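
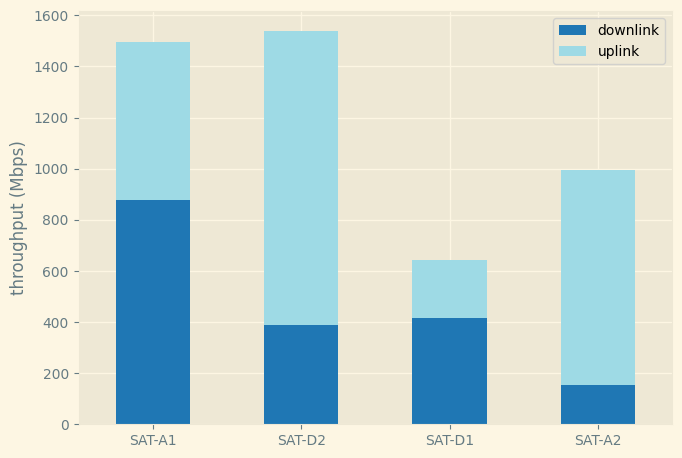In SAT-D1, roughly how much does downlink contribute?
≈ 400

downlink top ≈ 400, bottom ≈ 0; segment ≈ 400.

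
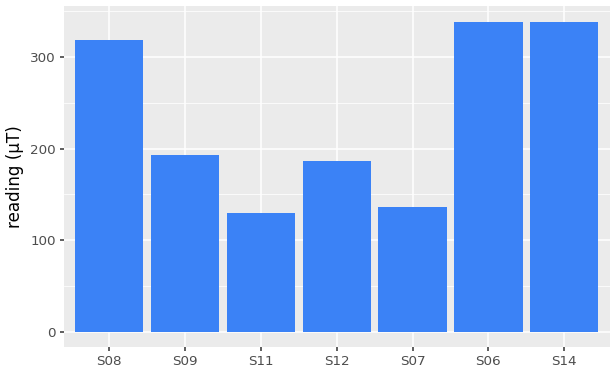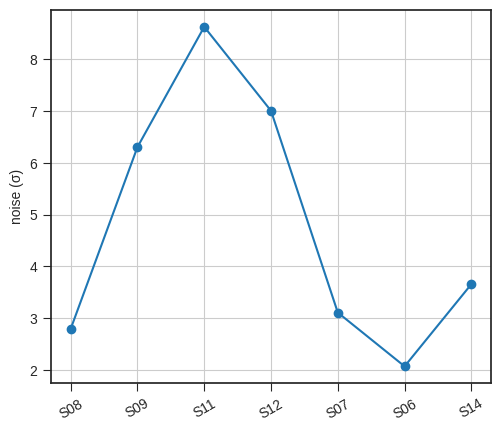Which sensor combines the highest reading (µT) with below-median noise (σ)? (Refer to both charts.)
S06

Chart 2 median noise (σ) ≈ 4; below-median sensors: S08, S07, S06. Among those, S06 has the highest reading (µT) (≈ 350).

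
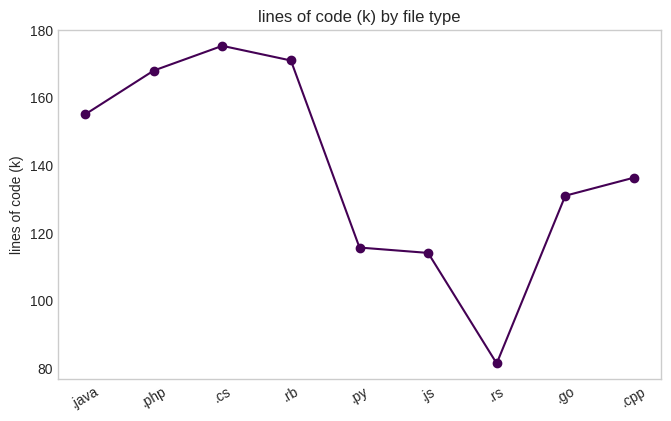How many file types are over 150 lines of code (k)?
Above 150: .java, .php, .cs, .rb.

4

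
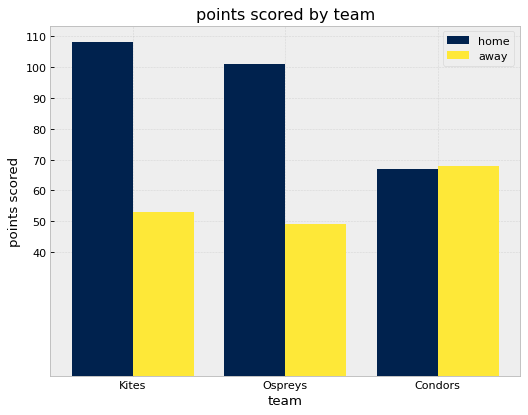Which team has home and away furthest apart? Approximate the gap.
Kites, ≈ 60

Kites: home ≈ 110, away ≈ 50 → gap ≈ 60. Next-largest (Ospreys) is only ≈ 50.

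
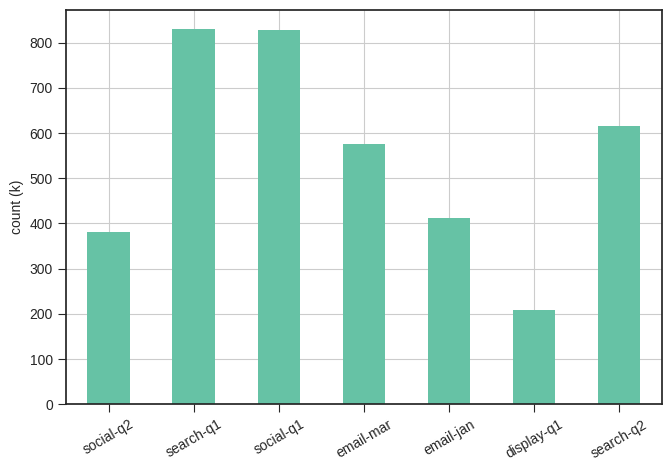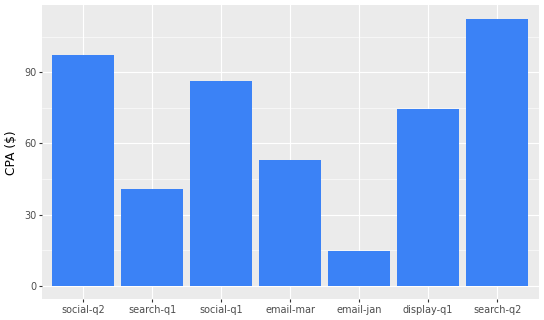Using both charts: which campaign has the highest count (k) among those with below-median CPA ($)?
search-q1

Chart 2 median CPA ($) ≈ 80; below-median campaigns: search-q1, email-mar, email-jan. Among those, search-q1 has the highest count (k) (≈ 800).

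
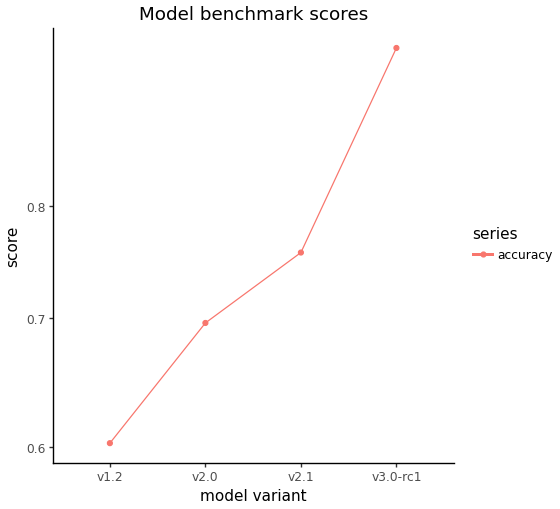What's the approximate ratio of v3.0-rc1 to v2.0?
≈ 1.36×

v3.0-rc1 ≈ 0.95, v2.0 ≈ 0.70; 0.95/0.70 ≈ 1.36.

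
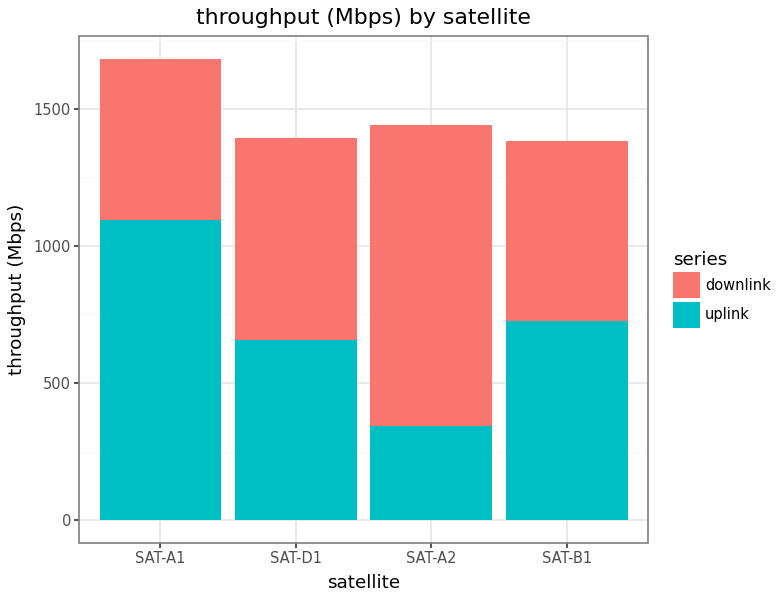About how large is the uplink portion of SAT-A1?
uplink top ≈ 1000, bottom ≈ 0; segment ≈ 1000.

≈ 1000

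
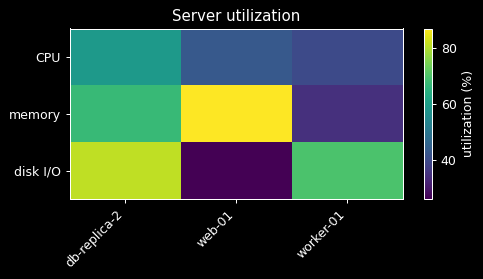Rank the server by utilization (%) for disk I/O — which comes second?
worker-01

Top 3 for disk I/O: db-replica-2 ≈ 80, worker-01 ≈ 70, web-01 ≈ 30.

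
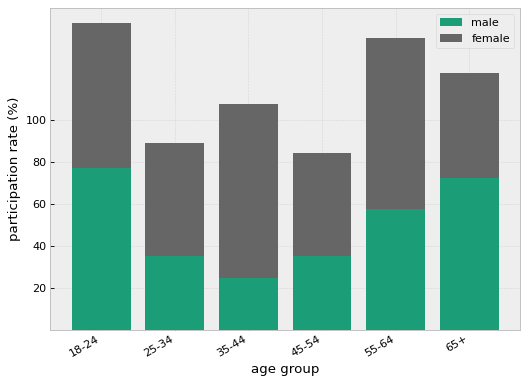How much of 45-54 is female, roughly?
female top ≈ 80, bottom ≈ 40; segment ≈ 40.

≈ 40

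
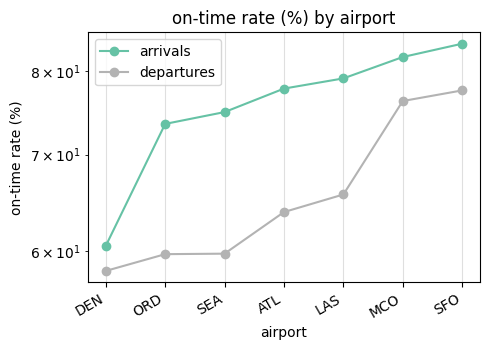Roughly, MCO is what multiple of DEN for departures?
MCO ≈ 75, DEN ≈ 60; 75/60 ≈ 1.25.

≈ 1.25×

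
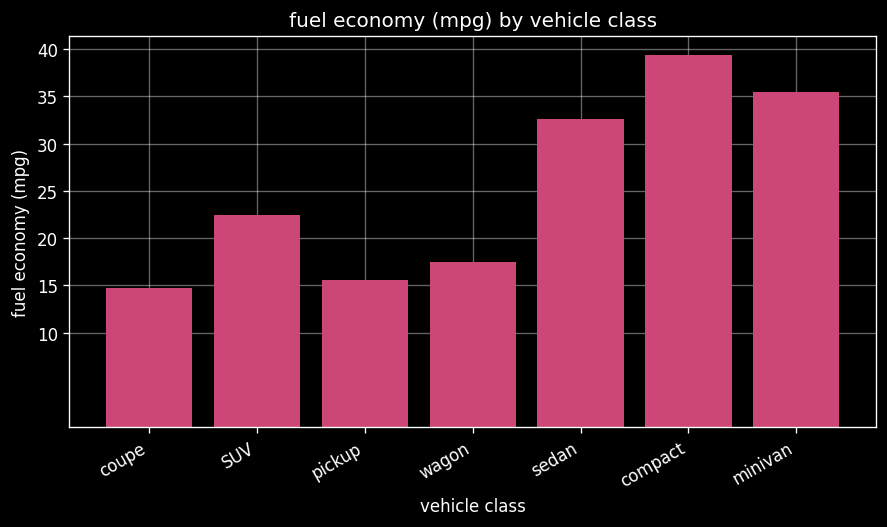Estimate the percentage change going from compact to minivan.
compact ≈ 40, minivan ≈ 35; (35 − 40) / 40 ≈ -12.5%.

≈ -12.5%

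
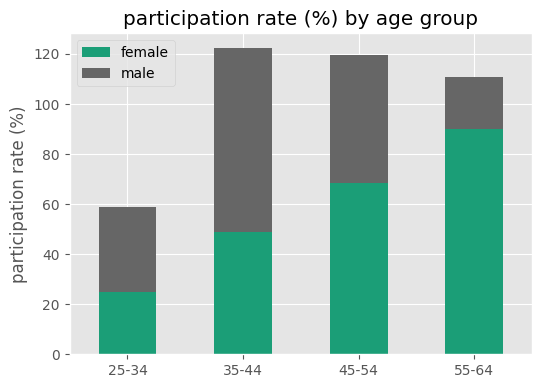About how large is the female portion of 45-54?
≈ 60

female top ≈ 60, bottom ≈ 0; segment ≈ 60.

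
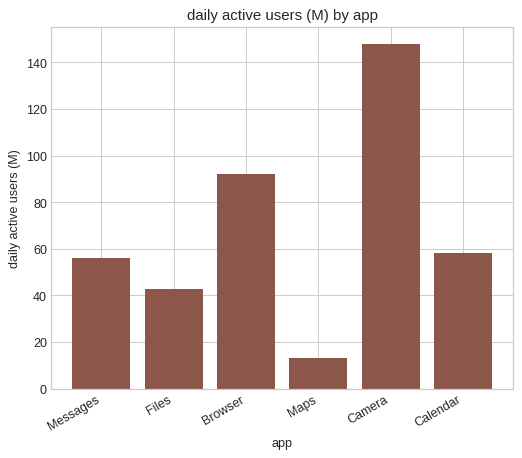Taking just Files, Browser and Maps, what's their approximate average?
≈ 53

(40 + 100 + 20) / 3 ≈ 53.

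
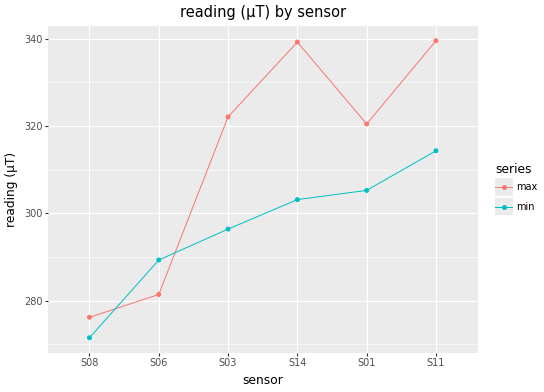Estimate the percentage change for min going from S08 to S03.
S08 ≈ 270, S03 ≈ 300; (300 − 270) / 270 ≈ +11.1%.

≈ +11.1%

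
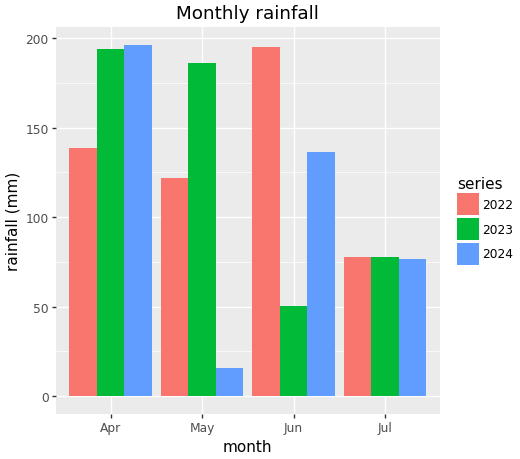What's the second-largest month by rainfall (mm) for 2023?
May

Top 3 for 2023: Apr ≈ 200, May ≈ 180, Jul ≈ 80.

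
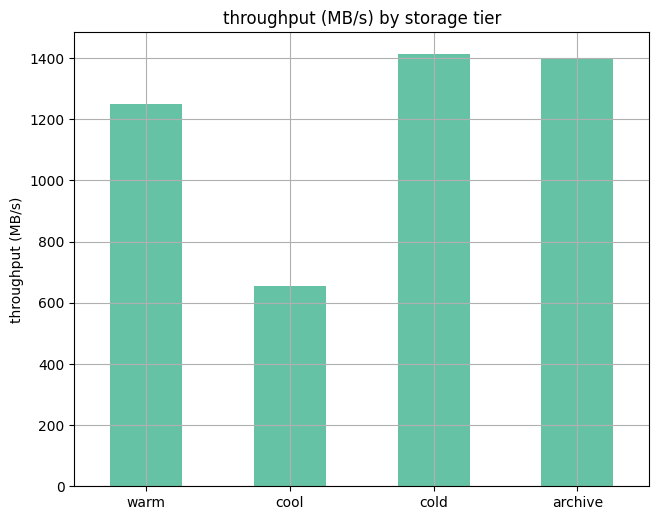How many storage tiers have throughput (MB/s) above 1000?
Above 1000: warm, cold, archive.

3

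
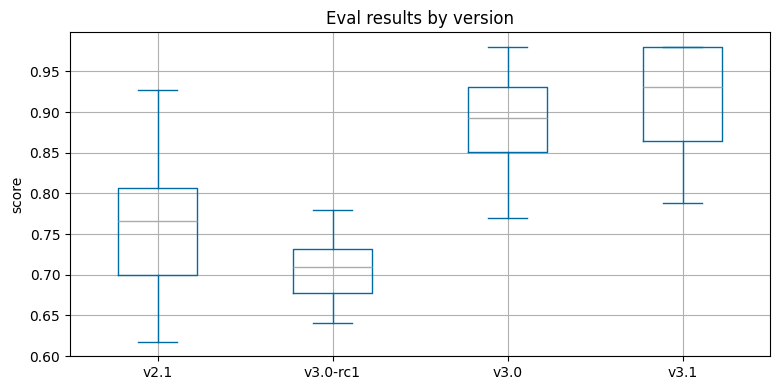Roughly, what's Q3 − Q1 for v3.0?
≈ 0.08

Q3 ≈ 0.94, Q1 ≈ 0.86; IQR ≈ 0.08.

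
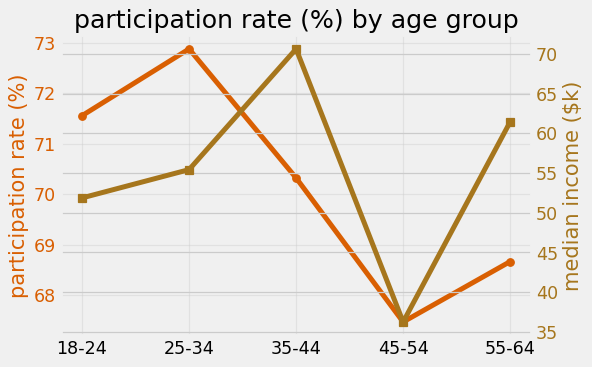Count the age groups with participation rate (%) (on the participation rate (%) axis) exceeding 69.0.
3

Above 69.0: 18-24, 25-34, 35-44.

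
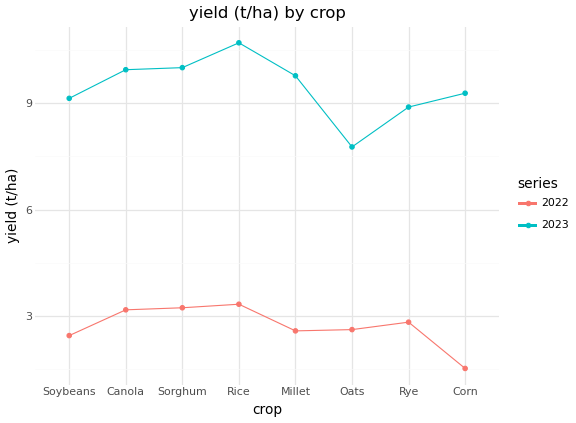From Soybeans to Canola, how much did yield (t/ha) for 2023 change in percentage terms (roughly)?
Soybeans ≈ 9, Canola ≈ 10; (10 − 9) / 9 ≈ +11.1%.

≈ +11.1%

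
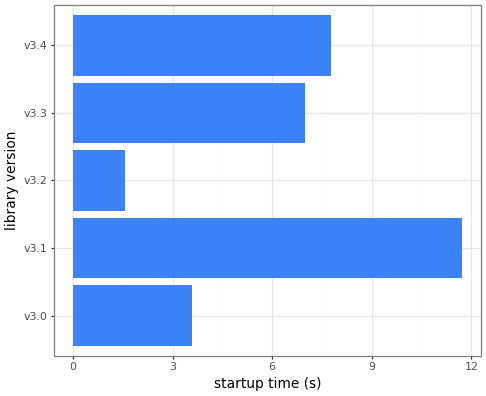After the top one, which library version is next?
v3.4

Top 3: v3.1 ≈ 12, v3.4 ≈ 8, v3.3 ≈ 7.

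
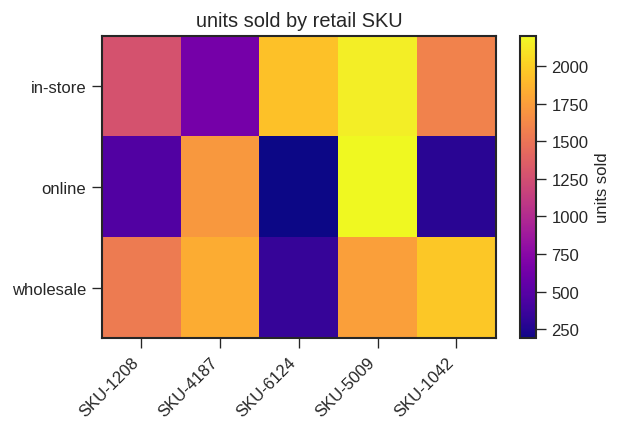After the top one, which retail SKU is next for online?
Top 3 for online: SKU-5009 ≈ 2200, SKU-4187 ≈ 1800, SKU-1208 ≈ 400.

SKU-4187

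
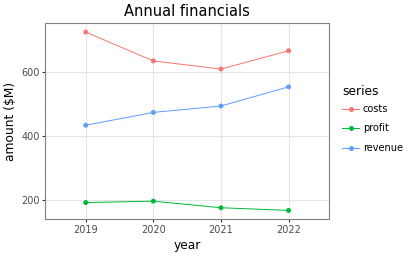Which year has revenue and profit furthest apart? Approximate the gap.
2022, ≈ 400 $M

2022: revenue ≈ 550, profit ≈ 150 → gap ≈ 400. Next-largest (2021) is only ≈ 300.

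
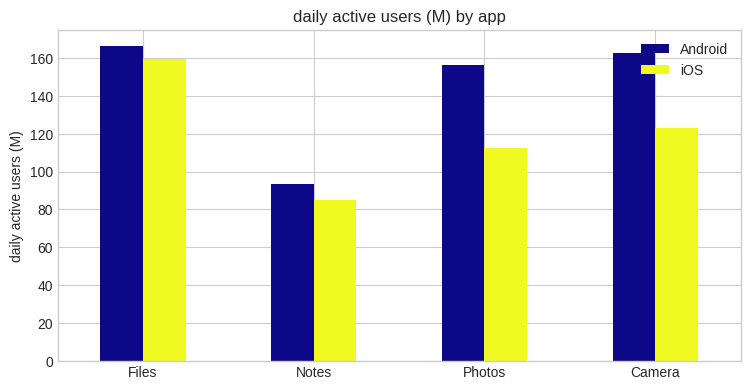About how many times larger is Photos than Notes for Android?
Photos ≈ 160, Notes ≈ 100; 160/100 ≈ 1.6.

≈ 1.6×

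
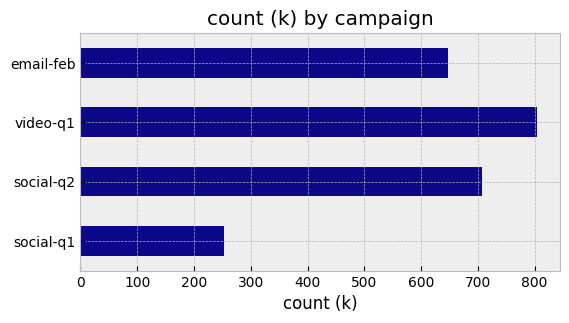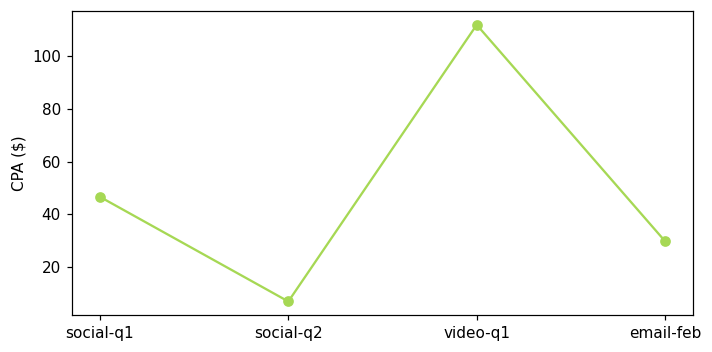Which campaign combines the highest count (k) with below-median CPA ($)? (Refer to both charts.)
Chart 2 median CPA ($) ≈ 40; below-median campaigns: social-q2, email-feb. Among those, social-q2 has the highest count (k) (≈ 700).

social-q2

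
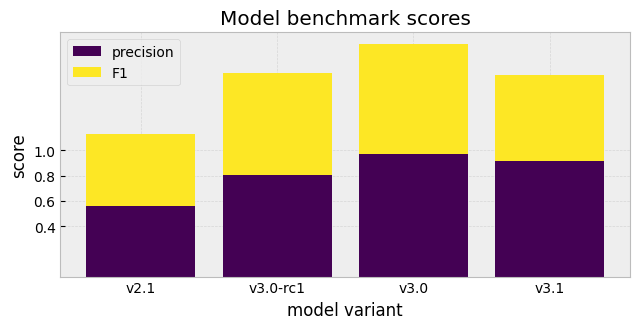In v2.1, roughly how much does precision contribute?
precision top ≈ 0.6, bottom ≈ 0.0; segment ≈ 0.6.

≈ 0.6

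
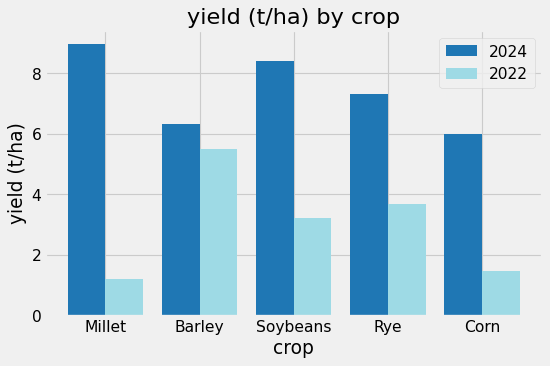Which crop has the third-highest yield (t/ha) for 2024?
Top 4 for 2024: Millet ≈ 9, Soybeans ≈ 8, Rye ≈ 7, Barley ≈ 6.

Rye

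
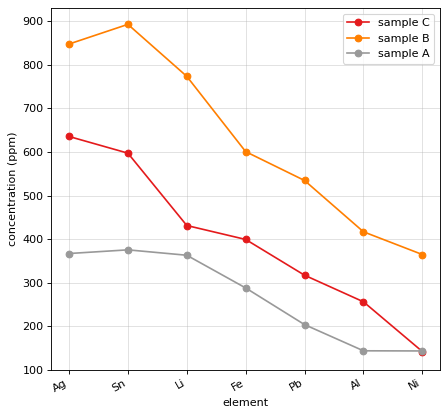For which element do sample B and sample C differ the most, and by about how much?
Li: sample B ≈ 800, sample C ≈ 400 → gap ≈ 400. Next-largest (Sn) is only ≈ 300.

Li, ≈ 400 ppm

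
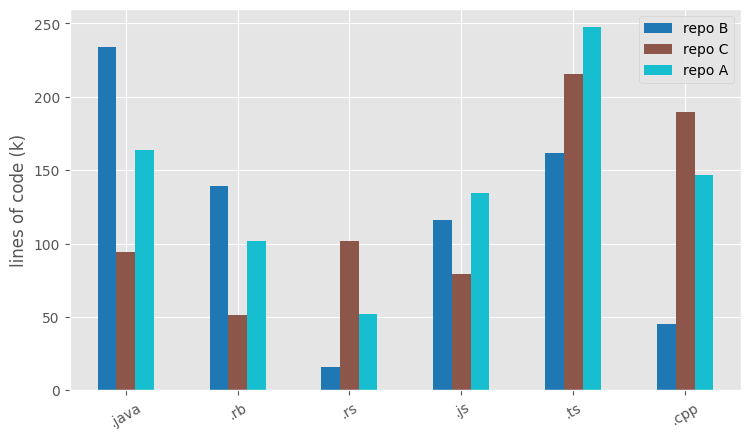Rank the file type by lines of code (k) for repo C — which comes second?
Top 3 for repo C: .ts ≈ 225, .cpp ≈ 200, .rs ≈ 100.

.cpp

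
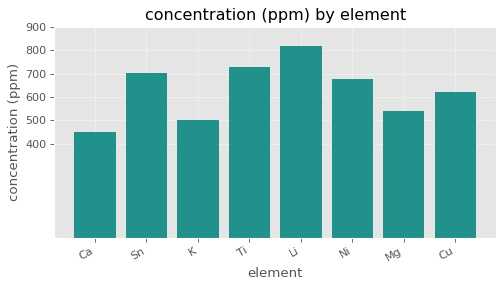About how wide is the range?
Max Li ≈ 800, min Ca ≈ 500; range ≈ 300.

≈ 300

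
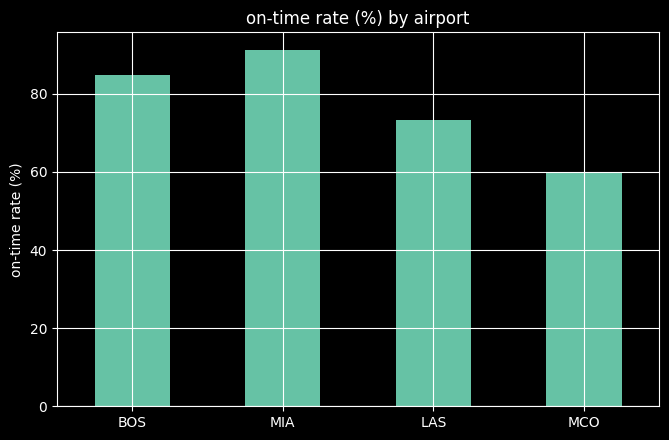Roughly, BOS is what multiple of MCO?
BOS ≈ 80, MCO ≈ 60; 80/60 ≈ 1.33.

≈ 1.33×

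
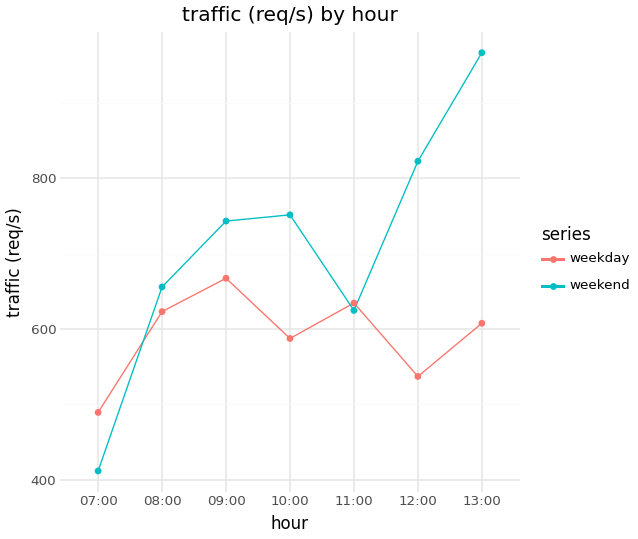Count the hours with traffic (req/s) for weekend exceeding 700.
4

Above 700: 09:00, 10:00, 12:00, 13:00.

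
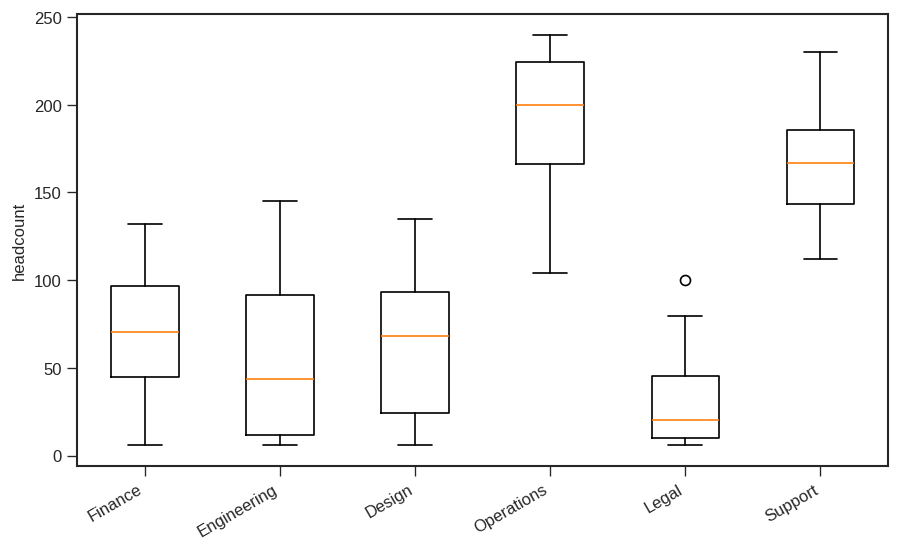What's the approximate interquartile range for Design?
Q3 ≈ 100, Q1 ≈ 20; IQR ≈ 80.

≈ 80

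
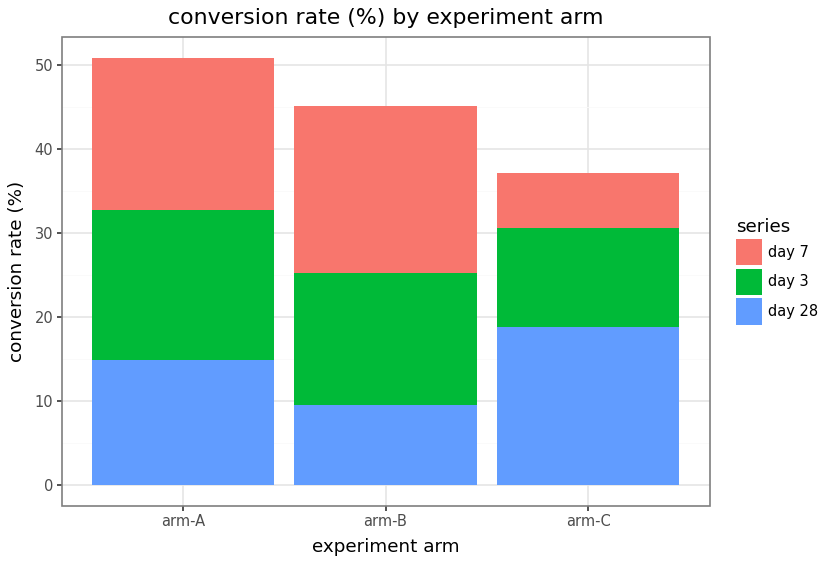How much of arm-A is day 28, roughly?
≈ 15

day 28 top ≈ 15, bottom ≈ 0; segment ≈ 15.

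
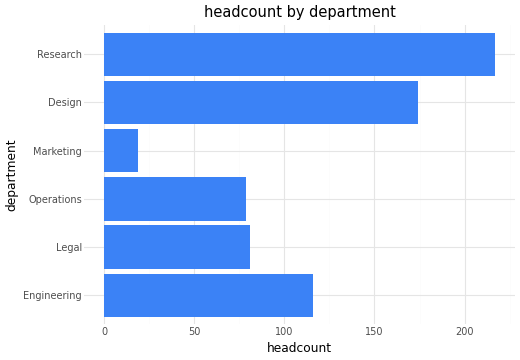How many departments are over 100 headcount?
3

Above 100: Engineering, Design, Research.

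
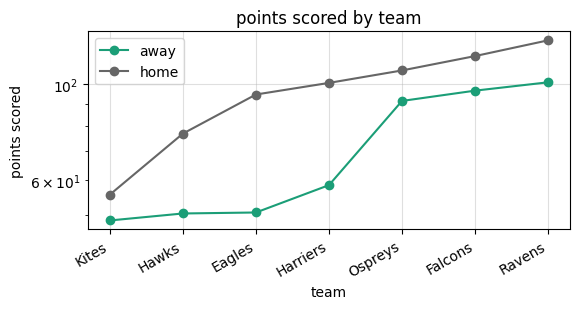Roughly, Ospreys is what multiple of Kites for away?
≈ 1.8×

Ospreys ≈ 90, Kites ≈ 50; 90/50 ≈ 1.8.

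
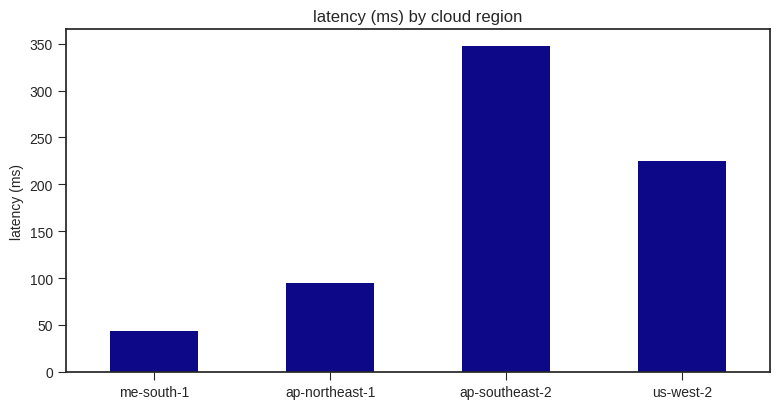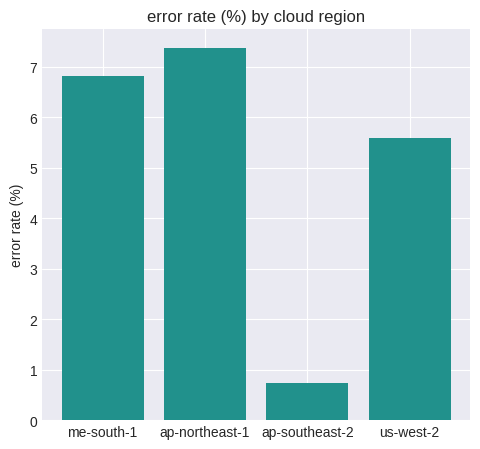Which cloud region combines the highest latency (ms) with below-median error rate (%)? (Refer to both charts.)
Chart 2 median error rate (%) ≈ 6; below-median cloud regions: ap-southeast-2, us-west-2. Among those, ap-southeast-2 has the highest latency (ms) (≈ 350).

ap-southeast-2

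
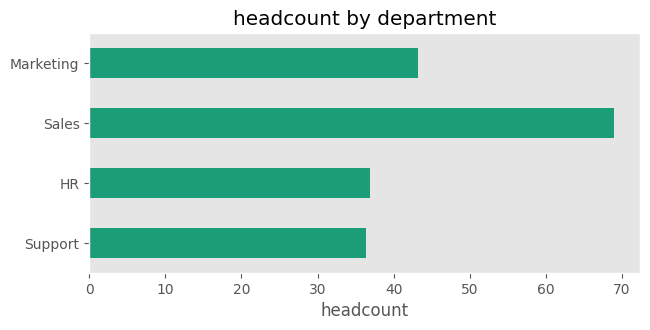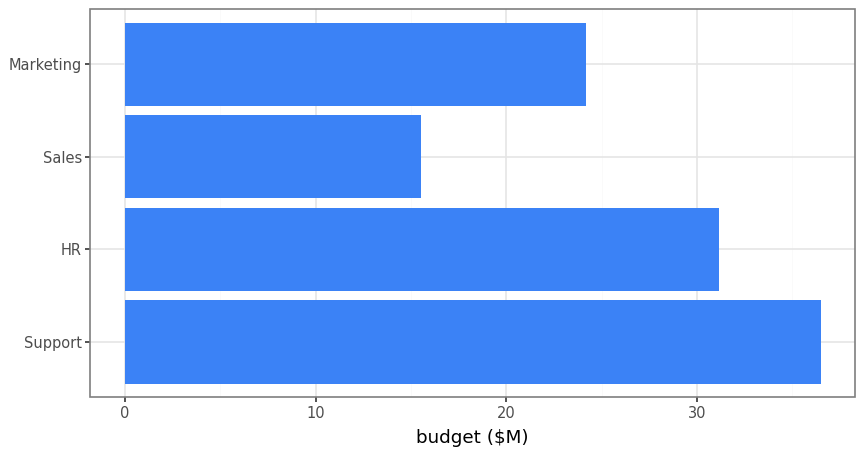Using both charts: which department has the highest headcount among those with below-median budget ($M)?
Chart 2 median budget ($M) ≈ 30; below-median departments: Sales, Marketing. Among those, Sales has the highest headcount (≈ 70).

Sales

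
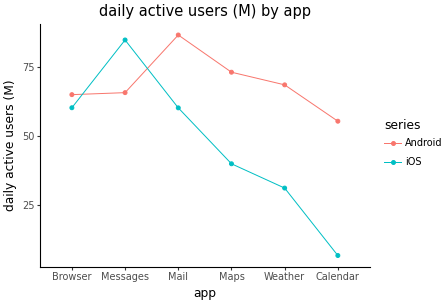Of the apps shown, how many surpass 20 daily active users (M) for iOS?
Above 20: Browser, Messages, Mail, Maps, Weather.

5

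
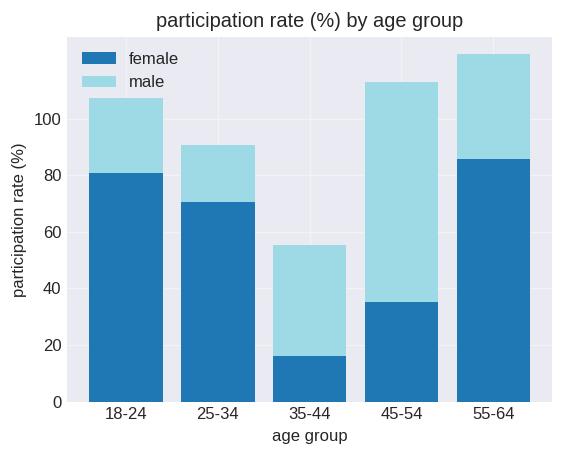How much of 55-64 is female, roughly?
female top ≈ 80, bottom ≈ 0; segment ≈ 80.

≈ 80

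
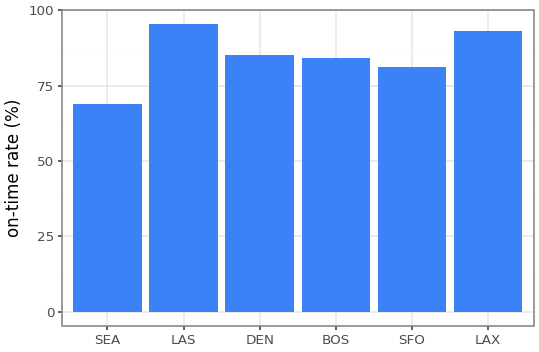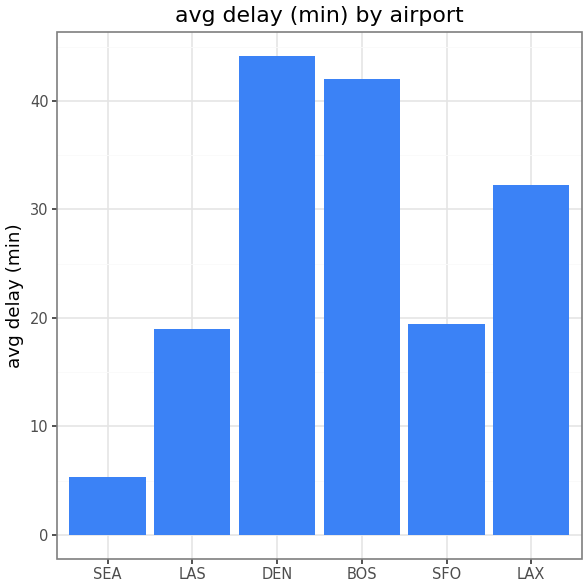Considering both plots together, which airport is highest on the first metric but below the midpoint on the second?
Chart 2 median avg delay (min) ≈ 25; below-median airports: SEA, LAS, SFO. Among those, LAS has the highest on-time rate (%) (≈ 100).

LAS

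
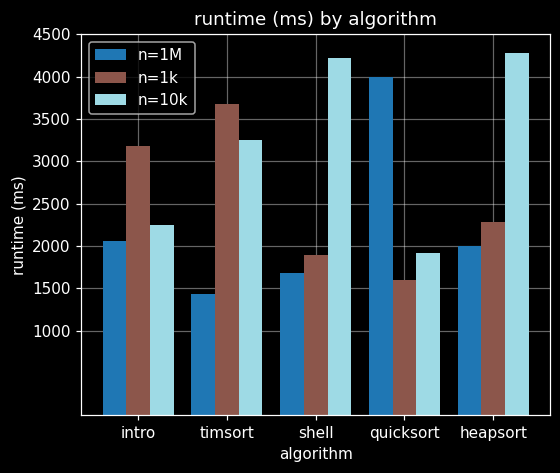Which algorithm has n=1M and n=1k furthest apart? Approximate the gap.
quicksort, ≈ 2500 ms

quicksort: n=1M ≈ 4000, n=1k ≈ 1500 → gap ≈ 2500. Next-largest (timsort) is only ≈ 2000.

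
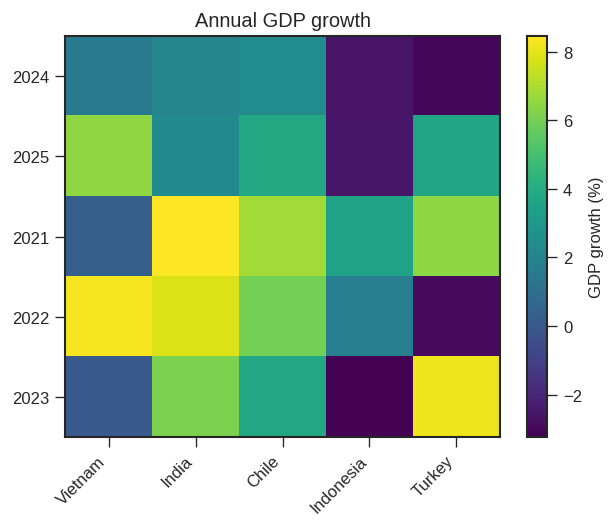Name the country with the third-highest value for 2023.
Chile

Top 4 for 2023: Turkey ≈ 8, India ≈ 6, Chile ≈ 4, Vietnam ≈ 0.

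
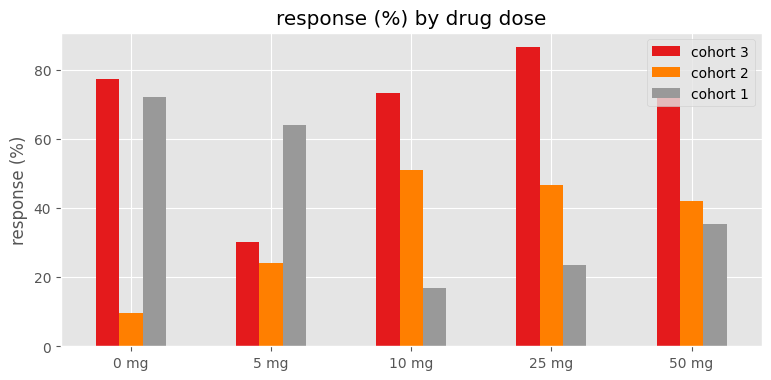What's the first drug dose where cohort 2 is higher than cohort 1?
5 mg: cohort 2 ≈ 20 vs cohort 1 ≈ 60 (not yet); 10 mg: cohort 2 ≈ 50 vs cohort 1 ≈ 20 (first crossover).

10 mg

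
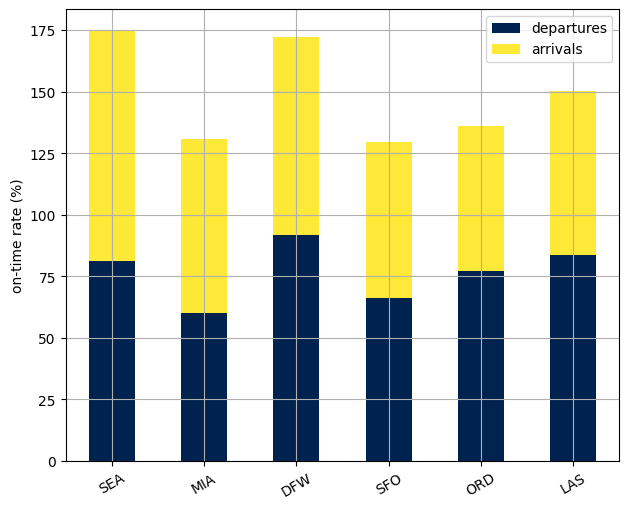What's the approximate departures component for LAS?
departures top ≈ 80, bottom ≈ 0; segment ≈ 80.

≈ 80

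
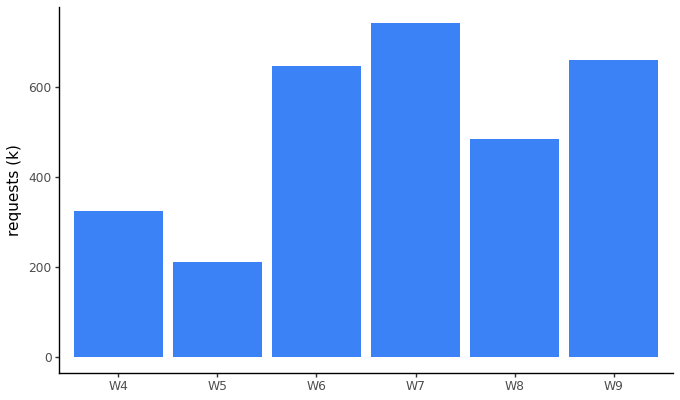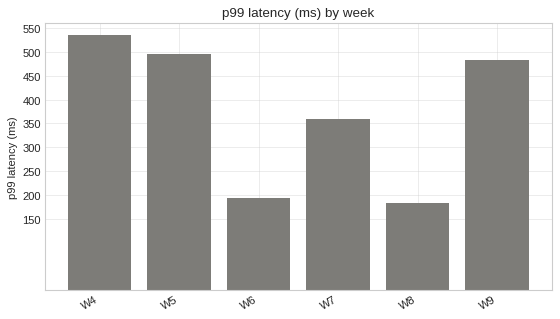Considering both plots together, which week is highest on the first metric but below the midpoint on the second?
Chart 2 median p99 latency (ms) ≈ 400; below-median weeks: W6, W7, W8. Among those, W7 has the highest requests (k) (≈ 700).

W7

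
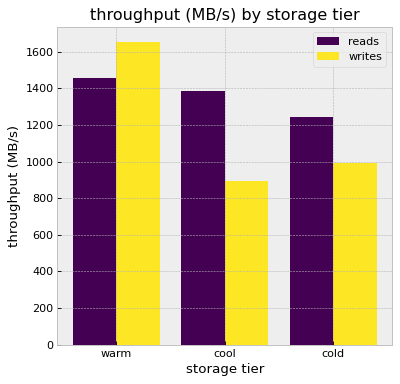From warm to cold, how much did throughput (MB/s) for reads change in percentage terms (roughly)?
warm ≈ 1400, cold ≈ 1200; (1200 − 1400) / 1400 ≈ -14.3%.

≈ -14.3%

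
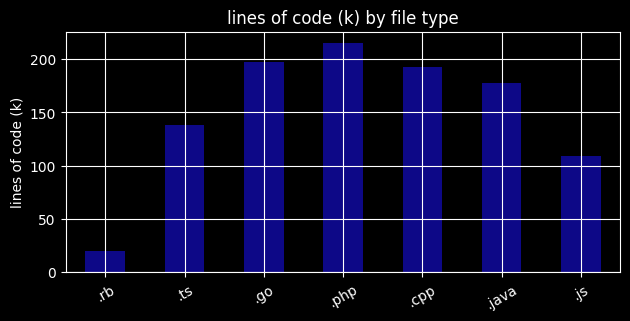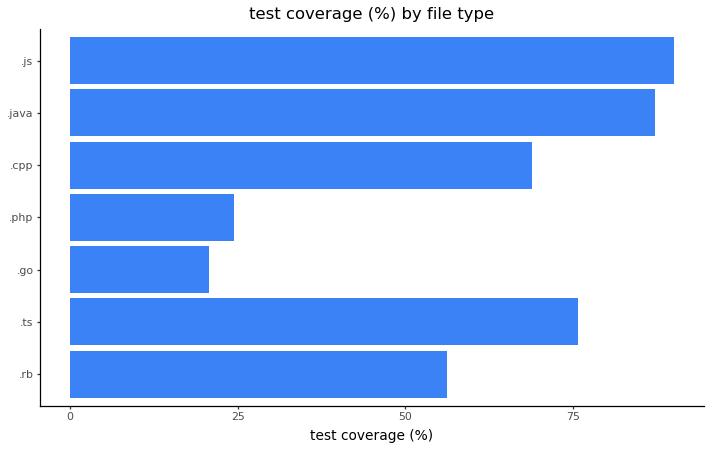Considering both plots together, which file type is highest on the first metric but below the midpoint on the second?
.php

Chart 2 median test coverage (%) ≈ 70; below-median file types: .rb, .go, .php. Among those, .php has the highest lines of code (k) (≈ 220).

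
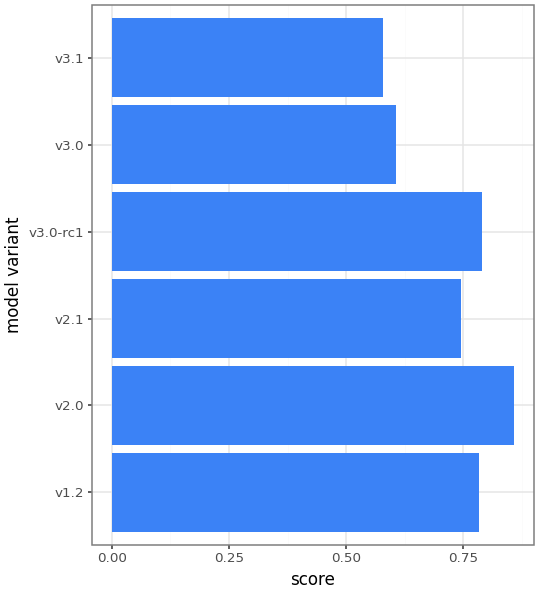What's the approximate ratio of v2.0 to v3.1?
≈ 1.5×

v2.0 ≈ 0.9, v3.1 ≈ 0.6; 0.9/0.6 ≈ 1.5.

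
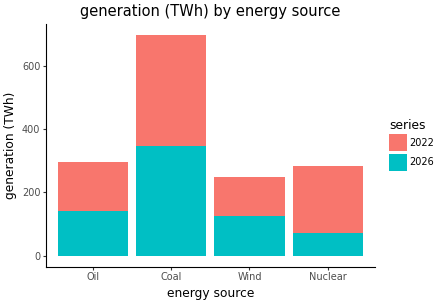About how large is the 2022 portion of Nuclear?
≈ 200

2022 top ≈ 300, bottom ≈ 100; segment ≈ 200.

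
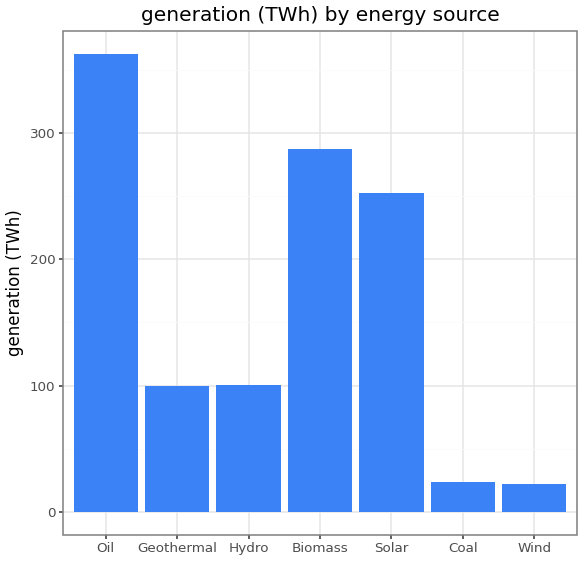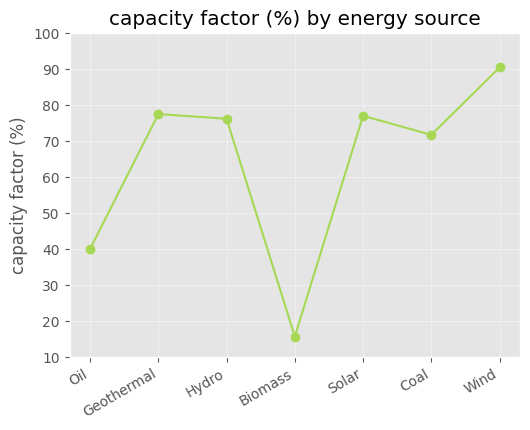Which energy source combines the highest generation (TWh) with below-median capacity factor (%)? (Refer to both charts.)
Oil

Chart 2 median capacity factor (%) ≈ 80; below-median energy sources: Oil, Biomass, Coal. Among those, Oil has the highest generation (TWh) (≈ 350).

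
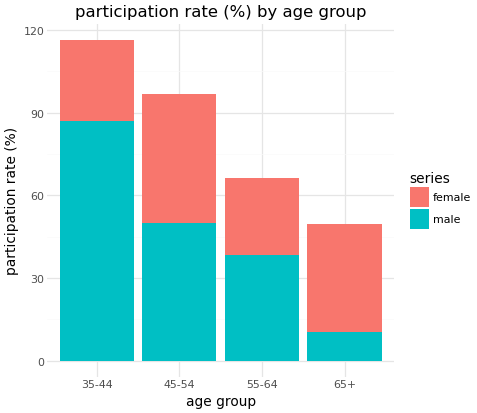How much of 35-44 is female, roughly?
female top ≈ 120, bottom ≈ 90; segment ≈ 30.

≈ 30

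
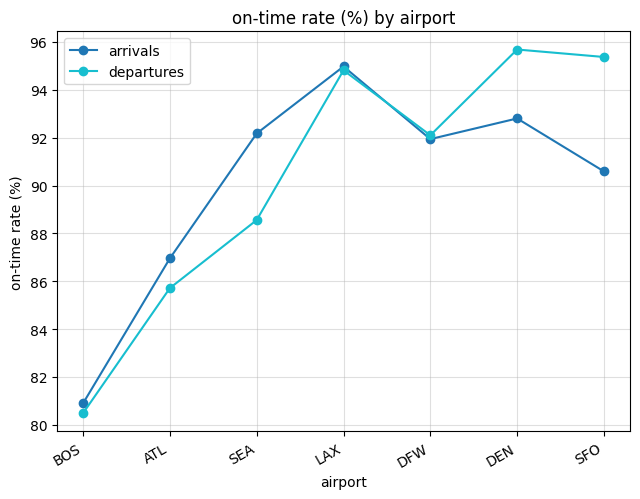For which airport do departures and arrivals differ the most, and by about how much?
SFO, ≈ 6 %

SFO: departures ≈ 96, arrivals ≈ 90 → gap ≈ 6. Next-largest (SEA) is only ≈ 4.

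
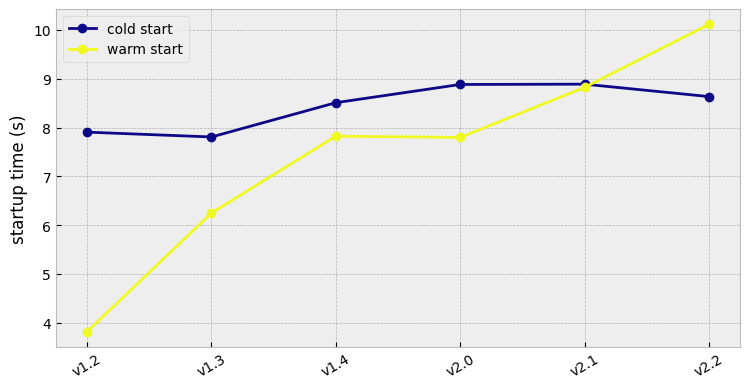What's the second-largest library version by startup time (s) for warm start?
Top 3 for warm start: v2.2 ≈ 10, v2.1 ≈ 9, v1.4 ≈ 8.

v2.1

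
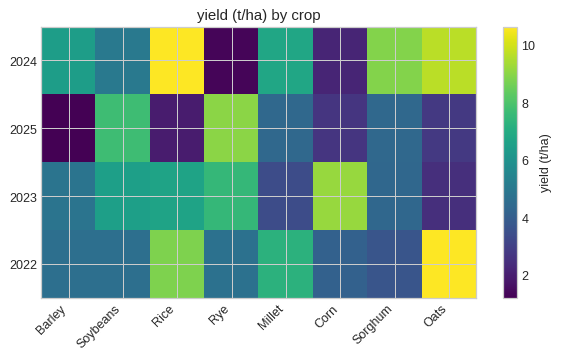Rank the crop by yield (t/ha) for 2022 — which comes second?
Top 3 for 2022: Oats ≈ 11, Rice ≈ 9, Millet ≈ 7.

Rice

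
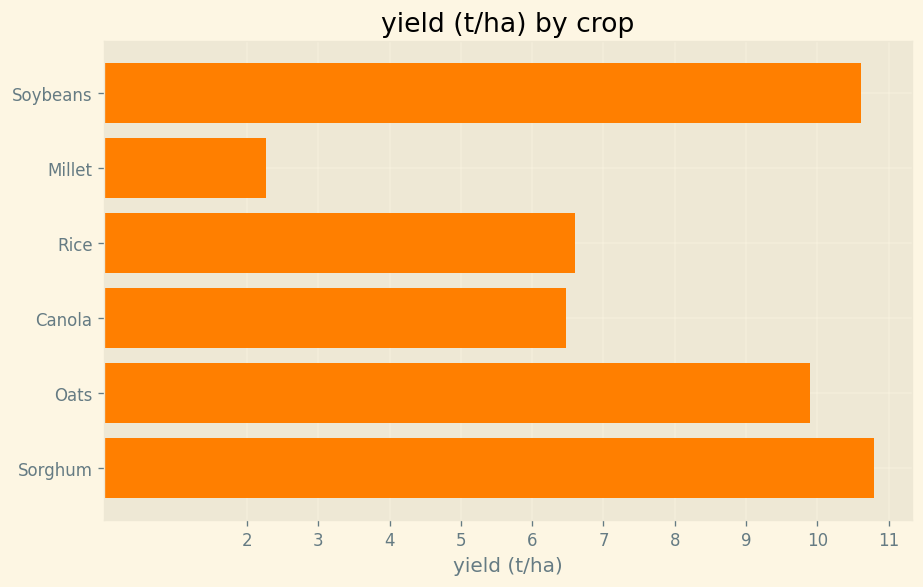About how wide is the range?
≈ 9

Max Sorghum ≈ 11, min Millet ≈ 2; range ≈ 9.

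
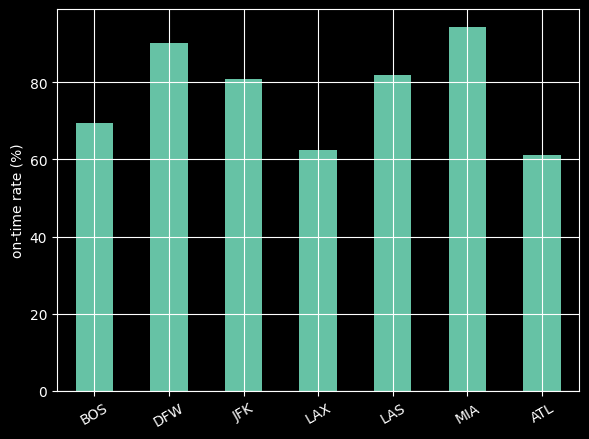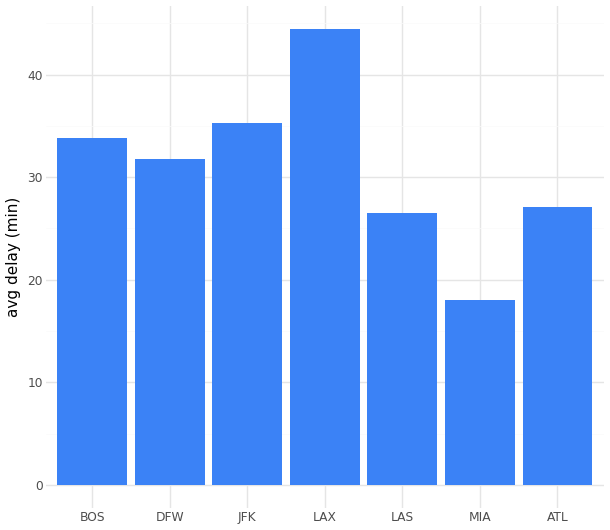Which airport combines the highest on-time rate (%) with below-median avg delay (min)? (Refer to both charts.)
MIA

Chart 2 median avg delay (min) ≈ 30; below-median airports: LAS, MIA, ATL. Among those, MIA has the highest on-time rate (%) (≈ 90).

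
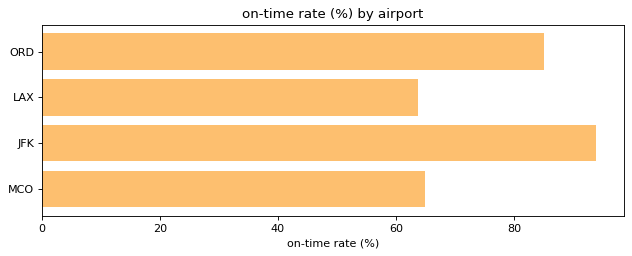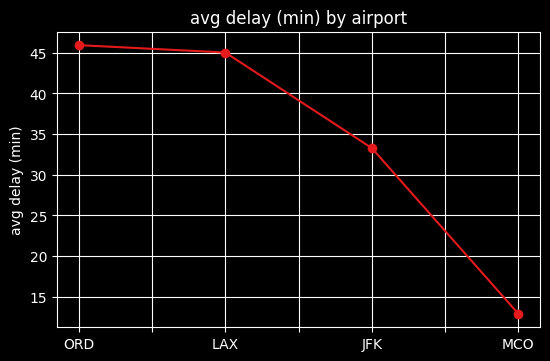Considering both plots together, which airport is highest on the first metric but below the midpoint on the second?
Chart 2 median avg delay (min) ≈ 40; below-median airports: JFK, MCO. Among those, JFK has the highest on-time rate (%) (≈ 90).

JFK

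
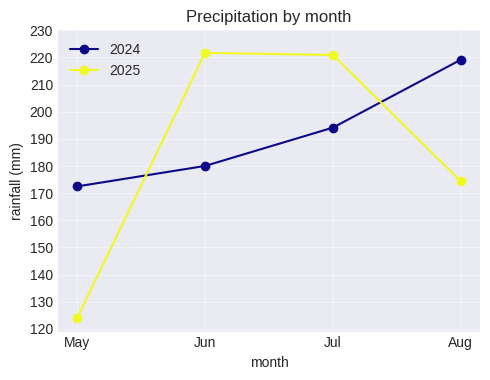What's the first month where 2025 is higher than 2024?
Jun

May: 2025 ≈ 120 vs 2024 ≈ 170 (not yet); Jun: 2025 ≈ 220 vs 2024 ≈ 180 (first crossover).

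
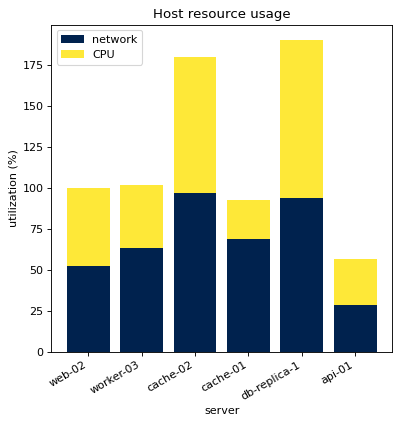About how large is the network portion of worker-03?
network top ≈ 60, bottom ≈ 0; segment ≈ 60.

≈ 60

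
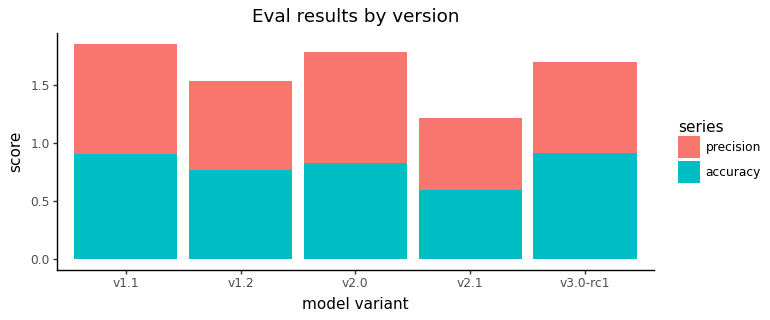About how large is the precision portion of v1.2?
precision top ≈ 1.6, bottom ≈ 0.8; segment ≈ 0.8.

≈ 0.8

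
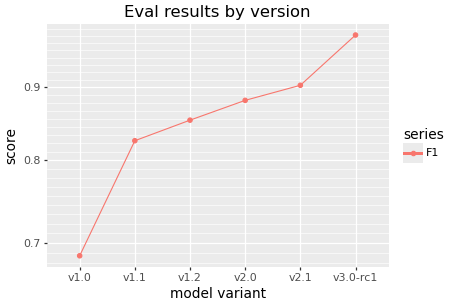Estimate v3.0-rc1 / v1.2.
v3.0-rc1 ≈ 1.00, v1.2 ≈ 0.85; 1.00/0.85 ≈ 1.18.

≈ 1.18×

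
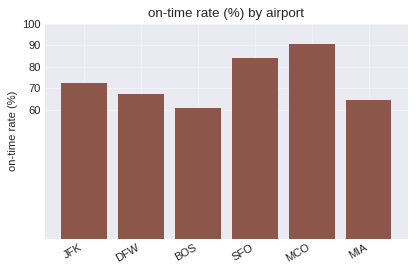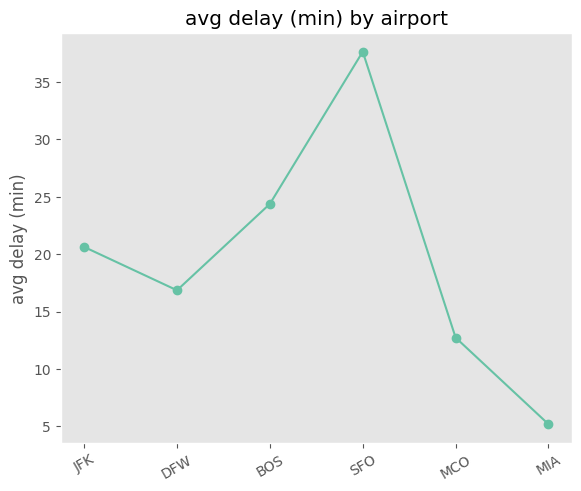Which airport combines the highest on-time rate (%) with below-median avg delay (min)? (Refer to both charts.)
Chart 2 median avg delay (min) ≈ 20; below-median airports: DFW, MCO, MIA. Among those, MCO has the highest on-time rate (%) (≈ 90).

MCO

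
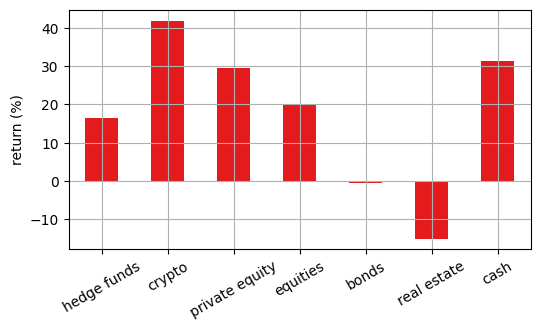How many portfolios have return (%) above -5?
Above -5: hedge funds, crypto, private equity, equities, bonds, cash.

6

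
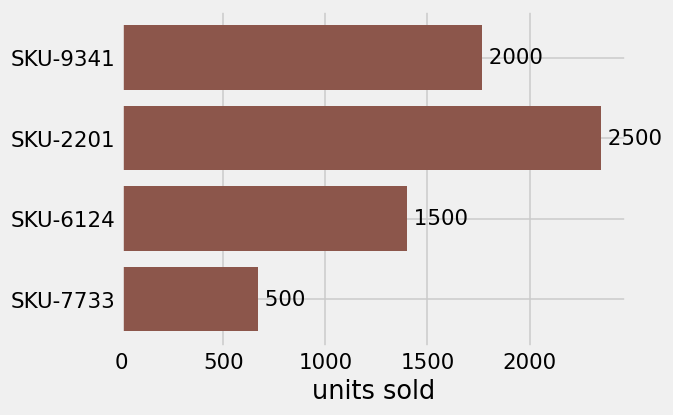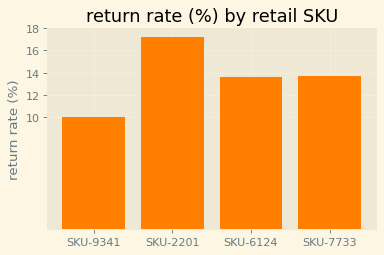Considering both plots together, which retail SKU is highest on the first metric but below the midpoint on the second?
Chart 2 median return rate (%) ≈ 14; below-median retail SKUs: SKU-9341, SKU-6124. Among those, SKU-9341 has the highest units sold (≈ 2000).

SKU-9341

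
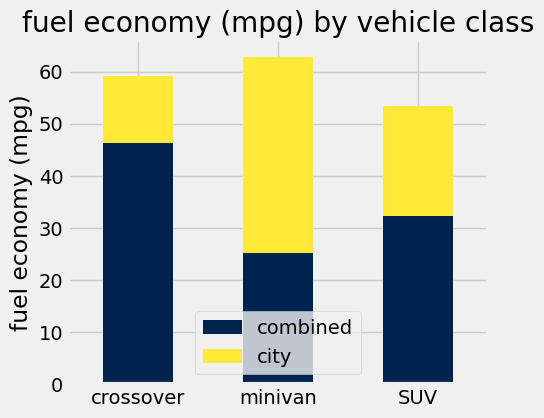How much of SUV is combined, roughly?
≈ 30

combined top ≈ 30, bottom ≈ 0; segment ≈ 30.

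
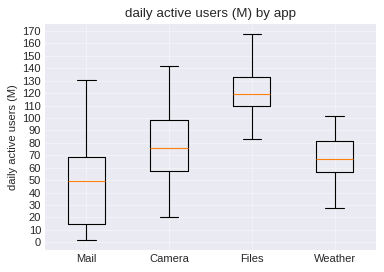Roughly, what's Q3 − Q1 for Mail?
≈ 60

Q3 ≈ 70, Q1 ≈ 10; IQR ≈ 60.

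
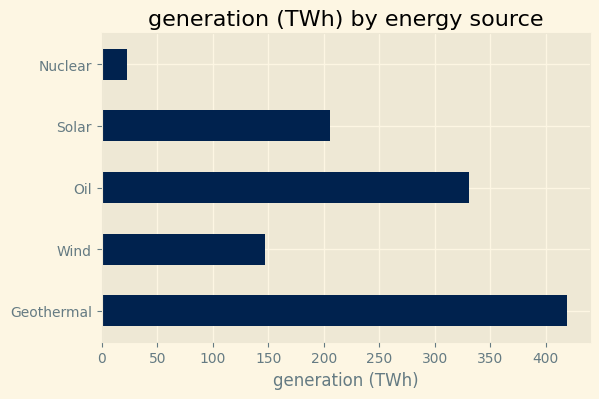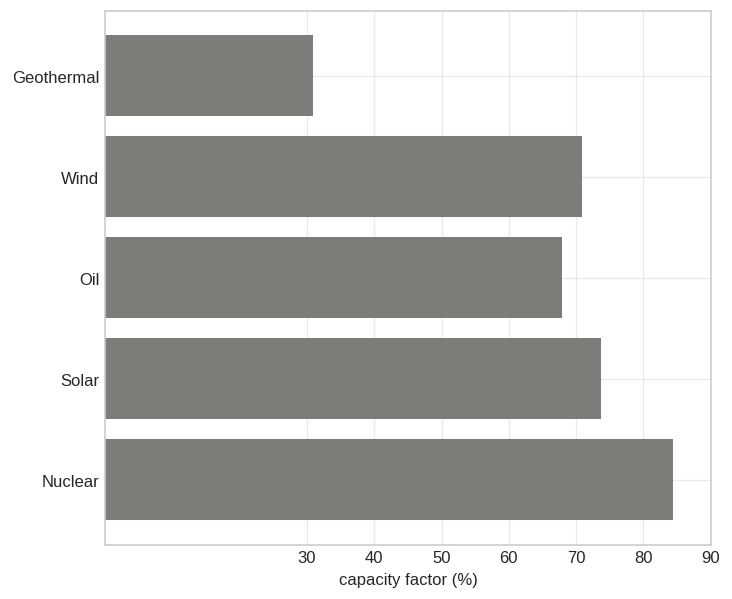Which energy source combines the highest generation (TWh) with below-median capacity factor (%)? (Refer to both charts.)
Chart 2 median capacity factor (%) ≈ 70; below-median energy sources: Geothermal, Oil. Among those, Geothermal has the highest generation (TWh) (≈ 400).

Geothermal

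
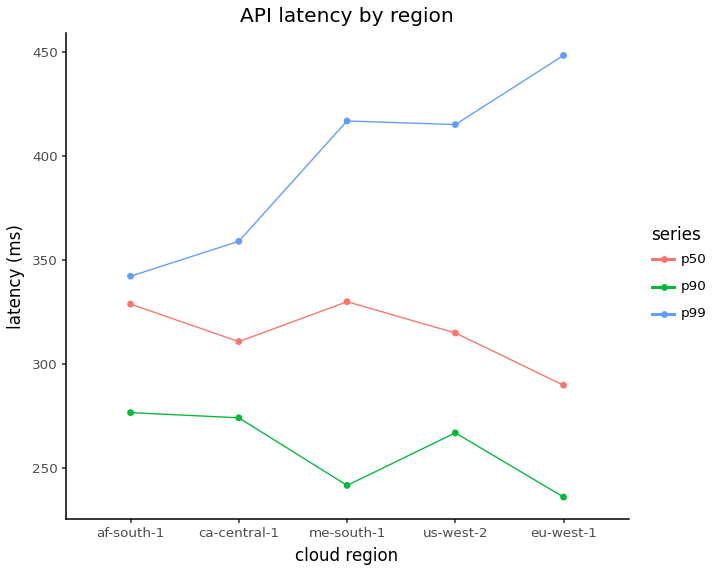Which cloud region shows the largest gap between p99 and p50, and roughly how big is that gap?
eu-west-1, ≈ 160 ms

eu-west-1: p99 ≈ 440, p50 ≈ 280 → gap ≈ 160. Next-largest (us-west-2) is only ≈ 100.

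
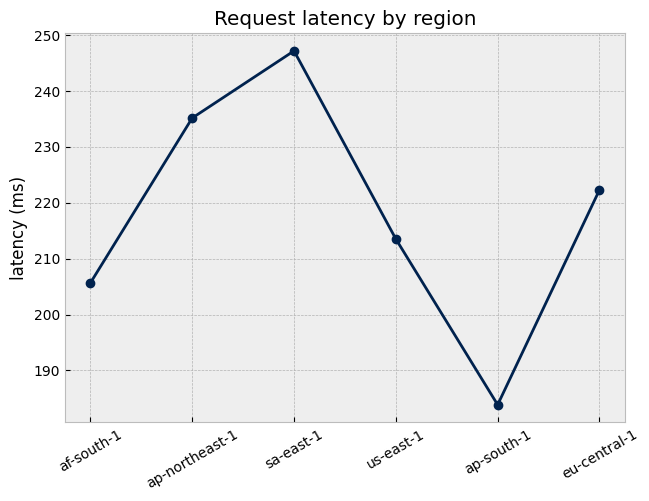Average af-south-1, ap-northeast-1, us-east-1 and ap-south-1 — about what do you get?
(210 + 240 + 210 + 180) / 4 ≈ 210.

≈ 210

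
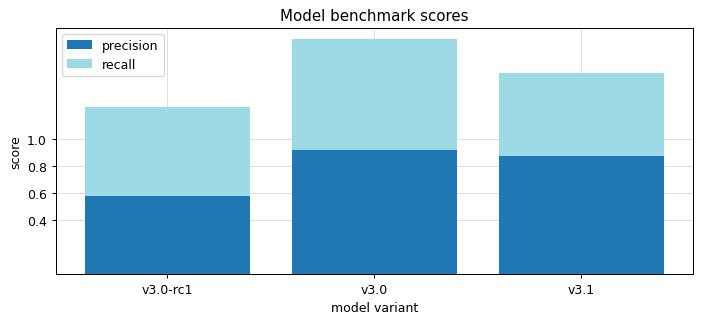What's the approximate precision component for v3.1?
precision top ≈ 0.8, bottom ≈ 0.0; segment ≈ 0.8.

≈ 0.8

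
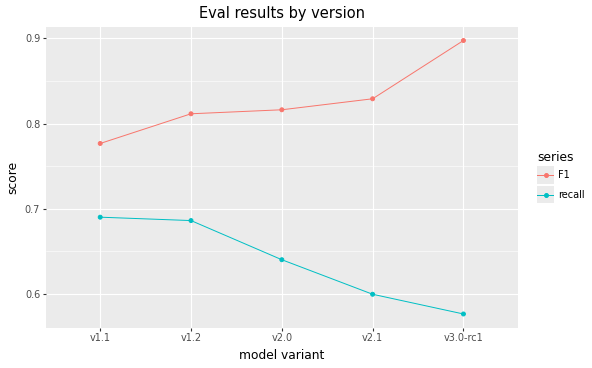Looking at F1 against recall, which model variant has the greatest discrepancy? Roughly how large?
v3.0-rc1: F1 ≈ 0.90, recall ≈ 0.60 → gap ≈ 0.30. Next-largest (v2.1) is only ≈ 0.25.

v3.0-rc1, ≈ 0.30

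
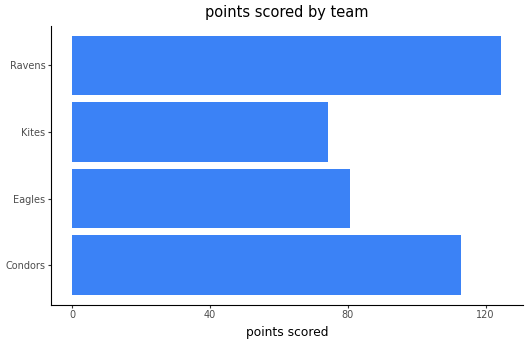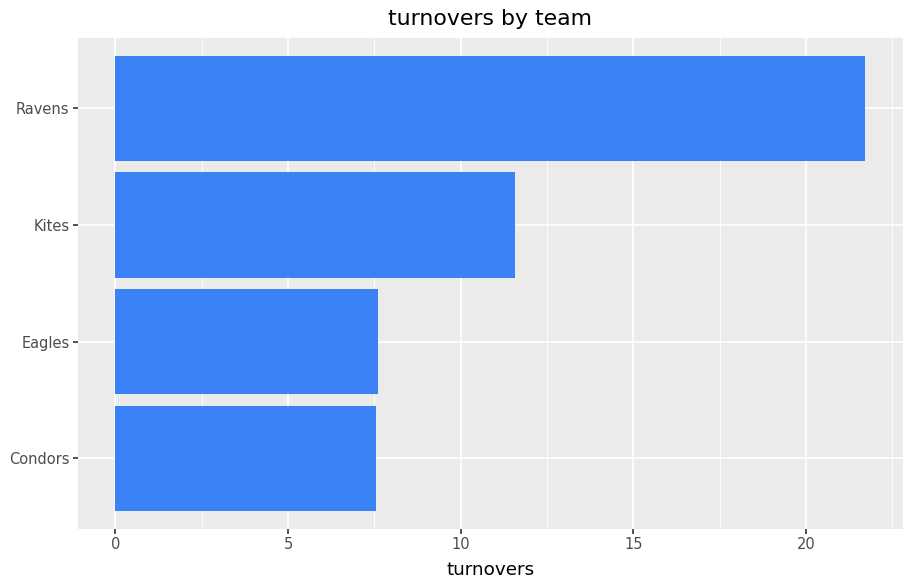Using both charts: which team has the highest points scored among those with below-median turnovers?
Chart 2 median turnovers ≈ 10; below-median teams: Condors, Eagles. Among those, Condors has the highest points scored (≈ 120).

Condors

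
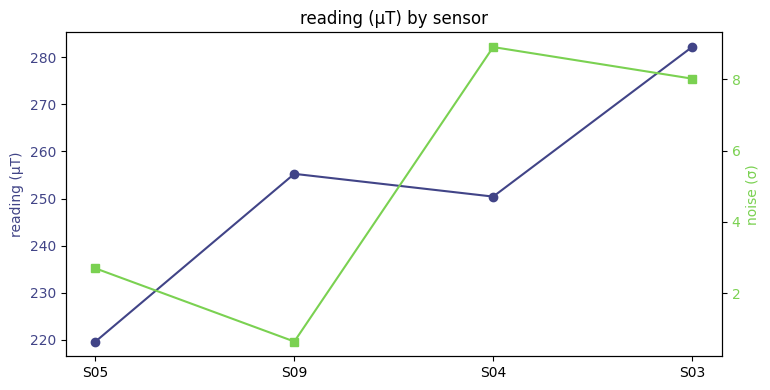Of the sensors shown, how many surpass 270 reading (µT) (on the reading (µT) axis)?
Above 270: S03.

1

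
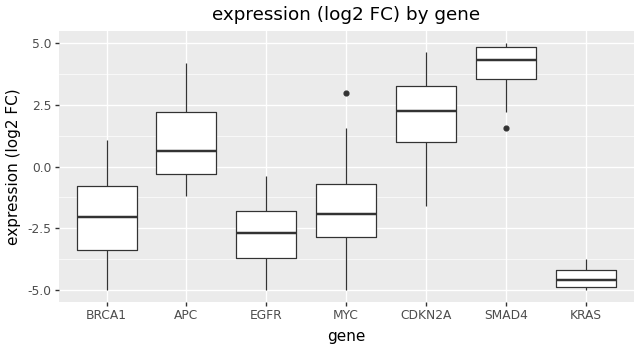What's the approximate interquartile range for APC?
Q3 ≈ 2, Q1 ≈ 0; IQR ≈ 2.

≈ 2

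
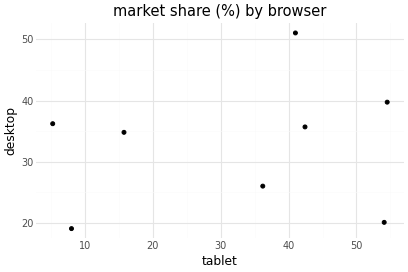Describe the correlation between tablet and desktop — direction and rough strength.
Points are roughly uncorrelated; weak (|r| ≈ 0.2).

no clear correlation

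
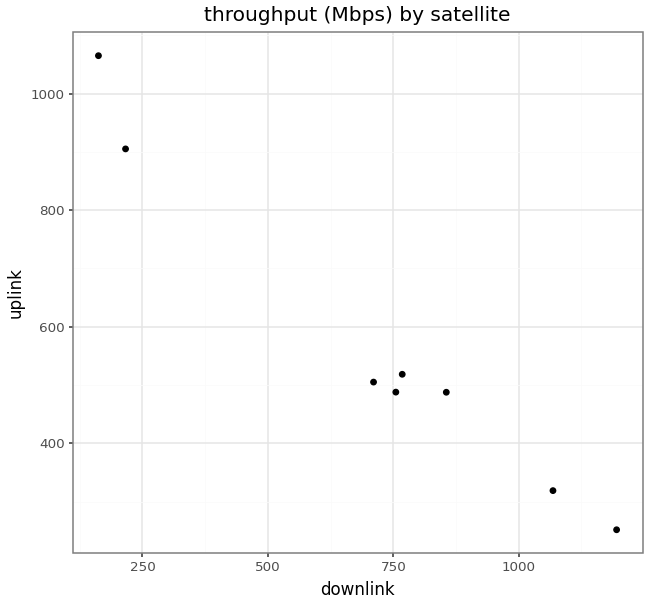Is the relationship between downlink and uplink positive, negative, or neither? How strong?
negative, strong

Points are negatively correlated; strong (|r| ≈ 1.0).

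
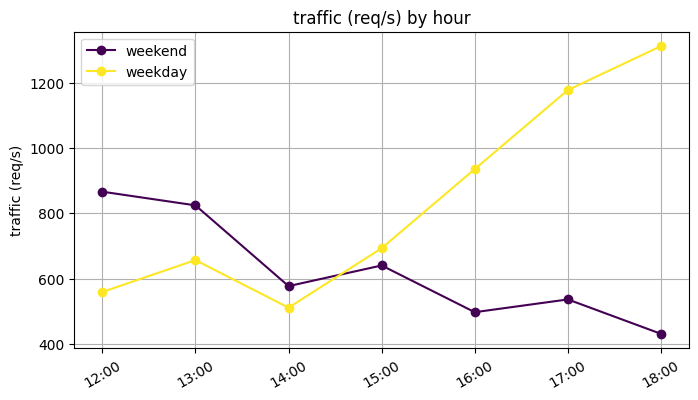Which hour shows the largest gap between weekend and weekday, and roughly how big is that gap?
18:00, ≈ 900 req/s

18:00: weekend ≈ 400, weekday ≈ 1300 → gap ≈ 900. Next-largest (17:00) is only ≈ 700.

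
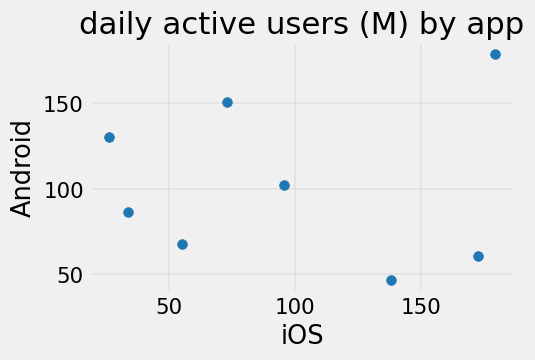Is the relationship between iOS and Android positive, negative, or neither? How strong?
no clear correlation

Points are roughly uncorrelated; weak (|r| ≈ 0.0).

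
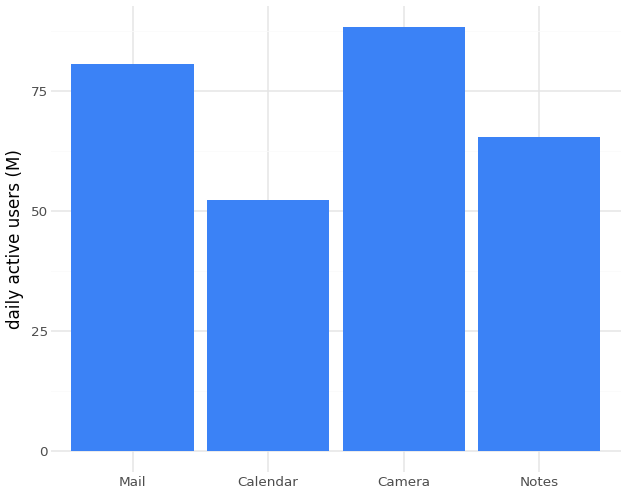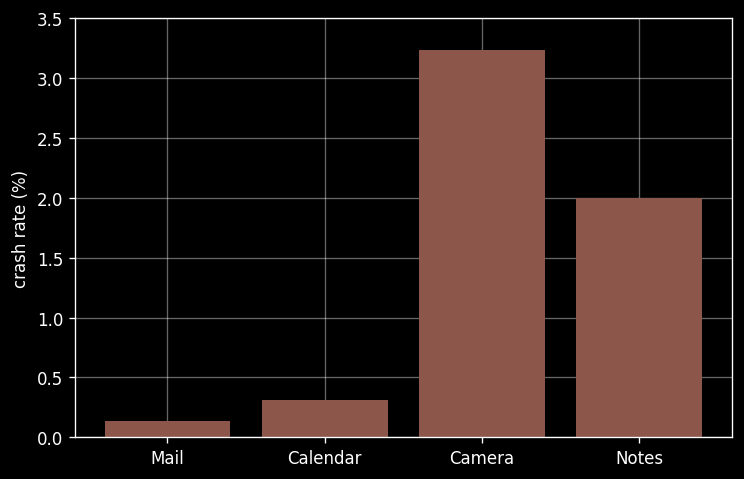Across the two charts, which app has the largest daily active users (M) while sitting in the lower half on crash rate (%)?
Chart 2 median crash rate (%) ≈ 1; below-median apps: Mail, Calendar. Among those, Mail has the highest daily active users (M) (≈ 80).

Mail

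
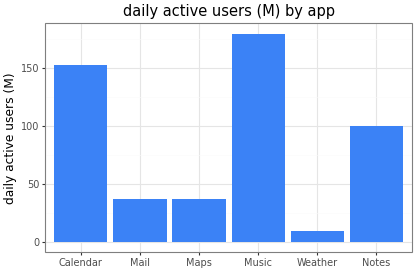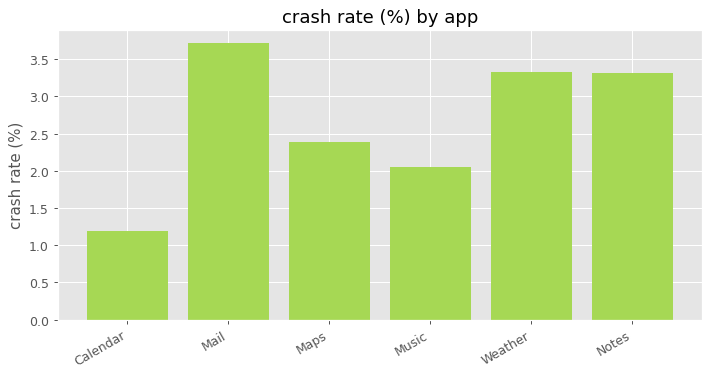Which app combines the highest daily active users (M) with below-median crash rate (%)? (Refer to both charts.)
Chart 2 median crash rate (%) ≈ 3; below-median apps: Calendar, Maps, Music. Among those, Music has the highest daily active users (M) (≈ 180).

Music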